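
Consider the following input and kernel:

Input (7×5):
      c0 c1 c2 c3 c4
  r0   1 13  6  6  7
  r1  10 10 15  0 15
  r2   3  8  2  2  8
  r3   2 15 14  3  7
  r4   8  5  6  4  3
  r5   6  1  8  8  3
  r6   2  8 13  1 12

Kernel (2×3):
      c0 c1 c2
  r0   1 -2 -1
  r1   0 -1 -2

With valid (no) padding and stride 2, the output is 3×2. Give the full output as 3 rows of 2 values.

Output[0,0]: The receptive field on the input at this output position is [1 13 6 / 10 10 15]. Elementwise product with the kernel and sum: 1·1 + 13·-2 + 6·-1 + 10·-1 + 15·-2.

-71 -43
-58 -27
-25 -19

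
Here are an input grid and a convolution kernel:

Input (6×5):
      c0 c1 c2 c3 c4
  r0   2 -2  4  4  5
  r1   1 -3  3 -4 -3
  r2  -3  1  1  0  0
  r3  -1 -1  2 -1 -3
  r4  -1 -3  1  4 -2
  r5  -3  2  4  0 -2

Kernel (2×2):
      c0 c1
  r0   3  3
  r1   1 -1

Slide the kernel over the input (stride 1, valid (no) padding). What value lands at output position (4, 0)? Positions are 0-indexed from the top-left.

The receptive field on the input at this output position is [-1 -3 / -3 2]. Elementwise product with the kernel and sum: -1·3 + -3·3 + -3·1 + 2·-1.

-17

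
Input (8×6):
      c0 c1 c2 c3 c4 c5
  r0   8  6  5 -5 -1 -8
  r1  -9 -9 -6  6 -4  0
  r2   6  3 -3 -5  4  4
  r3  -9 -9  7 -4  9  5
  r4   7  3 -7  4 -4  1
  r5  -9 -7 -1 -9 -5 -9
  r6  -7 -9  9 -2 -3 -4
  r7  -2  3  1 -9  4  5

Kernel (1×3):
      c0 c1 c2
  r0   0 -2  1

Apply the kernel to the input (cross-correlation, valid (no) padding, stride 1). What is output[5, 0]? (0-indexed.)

13

The receptive field on the input at this output position is [-9 -7 -1]. Elementwise product with the kernel and sum: -7·-2 + -1·1.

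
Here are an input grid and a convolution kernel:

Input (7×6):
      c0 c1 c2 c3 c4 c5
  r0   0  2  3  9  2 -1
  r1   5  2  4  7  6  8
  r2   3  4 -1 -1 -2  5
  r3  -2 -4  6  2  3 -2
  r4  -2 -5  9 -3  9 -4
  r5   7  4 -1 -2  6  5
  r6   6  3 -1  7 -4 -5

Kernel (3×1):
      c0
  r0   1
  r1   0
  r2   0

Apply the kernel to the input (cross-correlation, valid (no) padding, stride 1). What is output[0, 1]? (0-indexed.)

2

The receptive field on the input at this output position is [2 / 2 / 4]. Elementwise product with the kernel and sum: 2·1.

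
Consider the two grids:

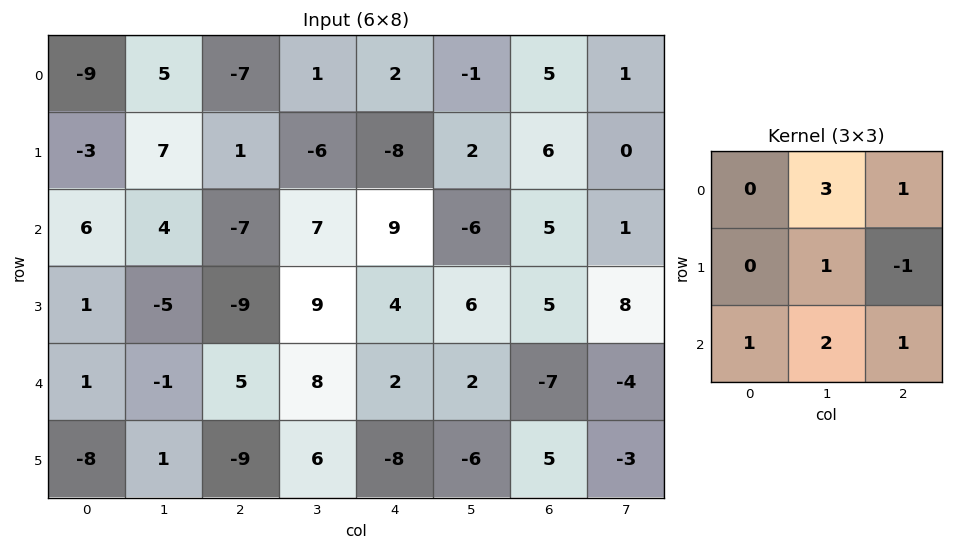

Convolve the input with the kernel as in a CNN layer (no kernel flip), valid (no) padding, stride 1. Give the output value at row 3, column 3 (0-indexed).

2

The receptive field on the input at this output position is [9 4 6 / 8 2 2 / 6 -8 -6]. Elementwise product with the kernel and sum: 4·3 + 6·1 + 2·1 + 2·-1 + 6·1 + -8·2 + -6·1.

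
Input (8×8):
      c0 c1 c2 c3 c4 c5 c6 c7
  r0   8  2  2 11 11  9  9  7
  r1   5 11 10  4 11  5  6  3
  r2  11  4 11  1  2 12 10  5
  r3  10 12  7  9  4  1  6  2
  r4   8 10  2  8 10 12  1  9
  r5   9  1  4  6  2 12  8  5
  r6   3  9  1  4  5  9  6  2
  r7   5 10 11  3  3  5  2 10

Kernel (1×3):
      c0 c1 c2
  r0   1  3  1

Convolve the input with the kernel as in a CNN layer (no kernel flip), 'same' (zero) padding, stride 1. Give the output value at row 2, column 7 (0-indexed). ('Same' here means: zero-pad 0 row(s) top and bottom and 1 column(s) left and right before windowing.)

The receptive field on the zero-padded input at this output position is [10 5 0]. Elementwise product with the kernel and sum: 10·1 + 5·3 + 0·1.

25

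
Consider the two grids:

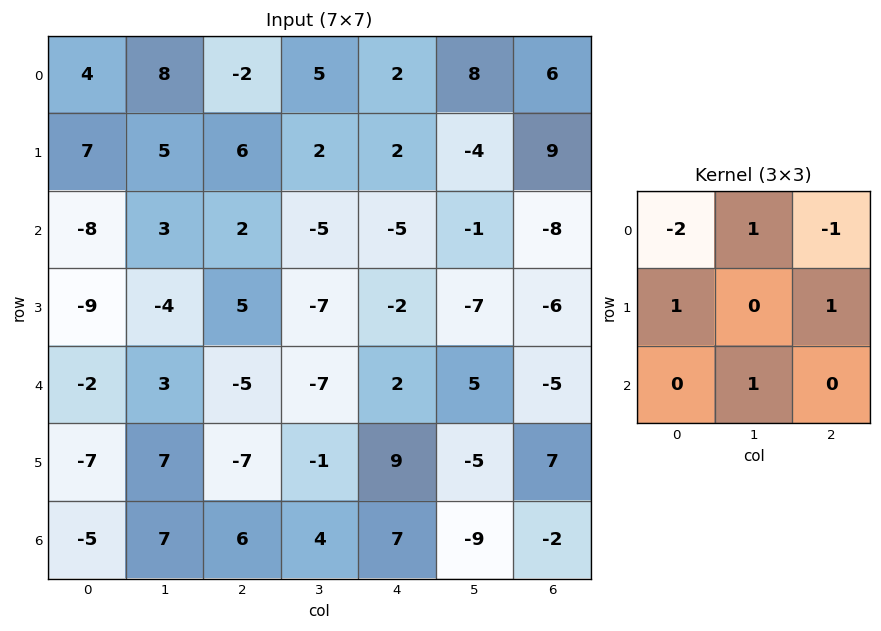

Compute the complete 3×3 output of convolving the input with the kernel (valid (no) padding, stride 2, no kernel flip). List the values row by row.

Output[0,0]: The receptive field on the input at this output position is [4 8 -2 / 7 5 6 / -8 3 2]. Elementwise product with the kernel and sum: 4·-2 + 8·1 + -2·-1 + 7·1 + 6·1 + 3·1.
Output[0,1]: The receptive field on the input at this output position is [-2 5 2 / 6 2 2 / 2 -5 -5]. Elementwise product with the kernel and sum: -2·-2 + 5·1 + 2·-1 + 6·1 + 2·1 + -5·1.

18 10 8
16 -8 14
5 7 13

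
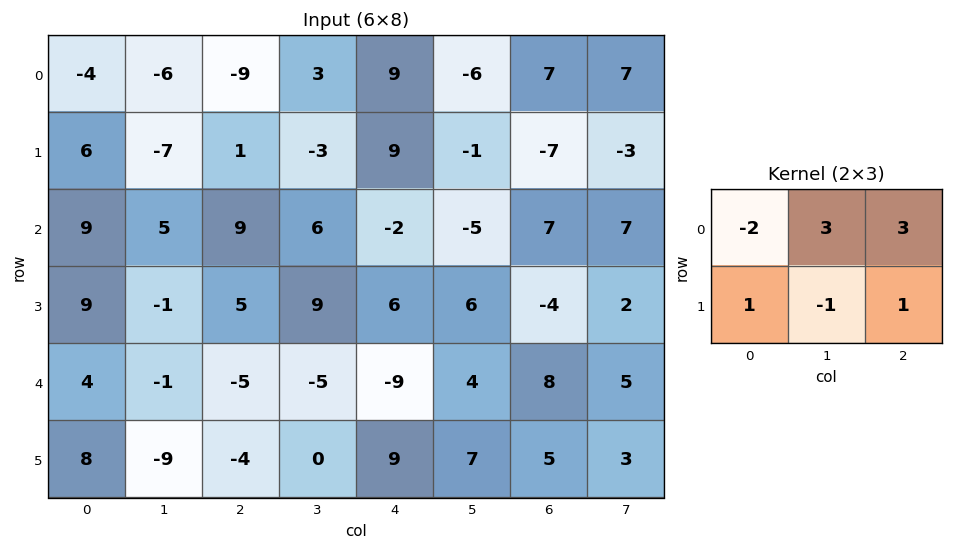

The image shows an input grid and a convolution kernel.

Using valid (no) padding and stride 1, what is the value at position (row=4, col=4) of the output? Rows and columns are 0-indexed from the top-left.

The receptive field on the input at this output position is [-9 4 8 / 9 7 5]. Elementwise product with the kernel and sum: -9·-2 + 4·3 + 8·3 + 9·1 + 7·-1 + 5·1.

61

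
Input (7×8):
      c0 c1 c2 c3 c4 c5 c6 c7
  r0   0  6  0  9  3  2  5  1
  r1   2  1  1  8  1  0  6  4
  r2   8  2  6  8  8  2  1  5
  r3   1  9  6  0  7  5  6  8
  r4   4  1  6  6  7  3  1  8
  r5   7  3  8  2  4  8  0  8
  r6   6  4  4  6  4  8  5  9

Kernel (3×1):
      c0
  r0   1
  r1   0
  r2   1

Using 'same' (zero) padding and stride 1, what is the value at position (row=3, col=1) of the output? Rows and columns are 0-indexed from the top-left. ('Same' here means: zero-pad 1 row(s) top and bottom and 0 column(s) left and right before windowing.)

The receptive field on the zero-padded input at this output position is [2 / 9 / 1]. Elementwise product with the kernel and sum: 2·1 + 1·1.

3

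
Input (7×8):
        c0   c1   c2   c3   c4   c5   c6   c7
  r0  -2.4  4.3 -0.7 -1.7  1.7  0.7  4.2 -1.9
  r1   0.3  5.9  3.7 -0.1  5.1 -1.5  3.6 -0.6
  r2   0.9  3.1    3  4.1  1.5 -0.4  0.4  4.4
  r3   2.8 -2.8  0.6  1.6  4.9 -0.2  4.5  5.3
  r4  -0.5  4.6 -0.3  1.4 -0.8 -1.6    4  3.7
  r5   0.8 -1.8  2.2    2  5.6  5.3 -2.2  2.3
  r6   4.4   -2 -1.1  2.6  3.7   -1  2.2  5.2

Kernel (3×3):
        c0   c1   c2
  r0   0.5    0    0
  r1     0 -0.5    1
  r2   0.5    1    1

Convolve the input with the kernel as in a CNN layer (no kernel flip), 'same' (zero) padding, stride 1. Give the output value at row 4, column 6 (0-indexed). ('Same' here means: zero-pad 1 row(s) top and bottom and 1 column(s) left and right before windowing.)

The receptive field on the zero-padded input at this output position is [-0.2 4.5 5.3 / -1.6 4 3.7 / 5.3 -2.2 2.3]. Elementwise product with the kernel and sum: -0.2·0.5 + 4·-0.5 + 3.7·1 + 5.3·0.5 + -2.2·1 + 2.3·1.

4.35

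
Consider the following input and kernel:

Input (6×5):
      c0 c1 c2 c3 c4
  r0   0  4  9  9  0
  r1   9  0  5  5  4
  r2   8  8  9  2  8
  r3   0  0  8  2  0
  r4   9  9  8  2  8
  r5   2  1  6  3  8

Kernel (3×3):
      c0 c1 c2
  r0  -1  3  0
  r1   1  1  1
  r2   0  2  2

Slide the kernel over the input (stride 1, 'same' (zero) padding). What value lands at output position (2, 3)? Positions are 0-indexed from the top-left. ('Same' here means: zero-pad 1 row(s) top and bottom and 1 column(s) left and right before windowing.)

The receptive field on the zero-padded input at this output position is [5 5 4 / 9 2 8 / 8 2 0]. Elementwise product with the kernel and sum: 5·-1 + 5·3 + 9·1 + 2·1 + 8·1 + 2·2 + 0·2.

33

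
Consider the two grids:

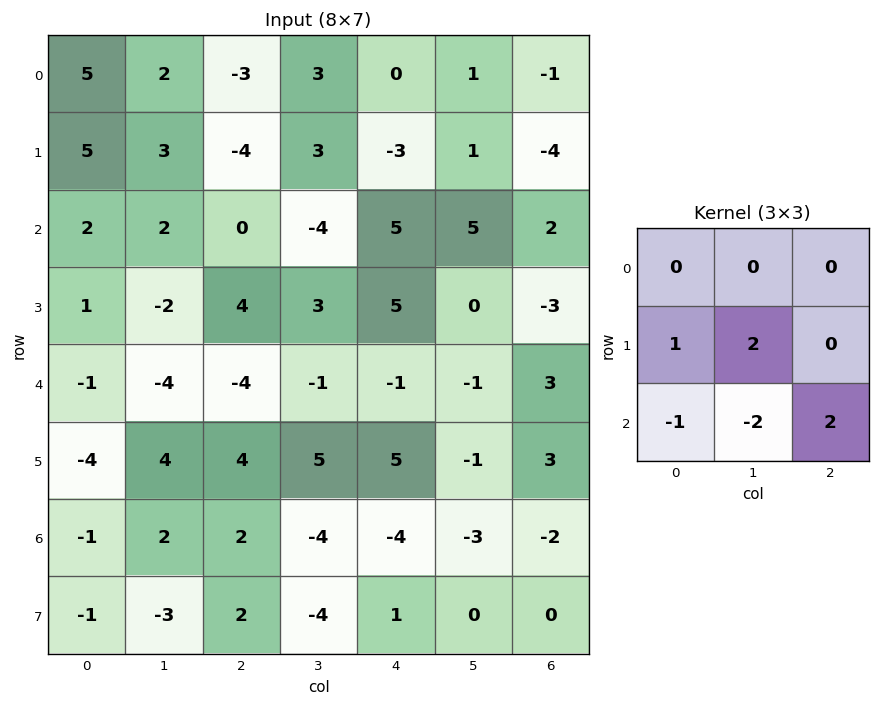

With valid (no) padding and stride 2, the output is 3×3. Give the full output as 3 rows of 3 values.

Output[0,0]: The receptive field on the input at this output position is [5 2 -3 / 5 3 -4 / 2 2 0]. Elementwise product with the kernel and sum: 5·1 + 3·2 + 2·-1 + 2·-2 + 0·2.

5 20 -12
-2 14 14
5 12 9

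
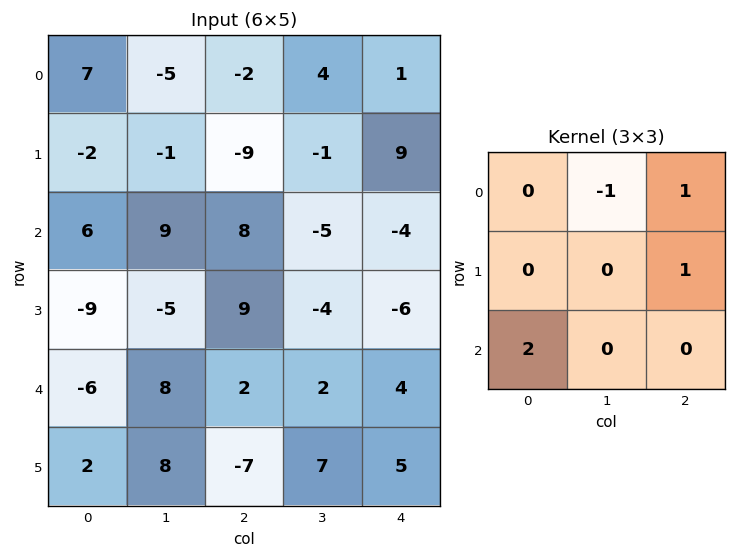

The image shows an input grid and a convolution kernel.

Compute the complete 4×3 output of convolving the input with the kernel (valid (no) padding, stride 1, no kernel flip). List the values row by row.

6 23 22
-18 -7 24
-4 -1 -1
20 5 -12

Output[0,0]: The receptive field on the input at this output position is [7 -5 -2 / -2 -1 -9 / 6 9 8]. Elementwise product with the kernel and sum: -5·-1 + -2·1 + -9·1 + 6·2.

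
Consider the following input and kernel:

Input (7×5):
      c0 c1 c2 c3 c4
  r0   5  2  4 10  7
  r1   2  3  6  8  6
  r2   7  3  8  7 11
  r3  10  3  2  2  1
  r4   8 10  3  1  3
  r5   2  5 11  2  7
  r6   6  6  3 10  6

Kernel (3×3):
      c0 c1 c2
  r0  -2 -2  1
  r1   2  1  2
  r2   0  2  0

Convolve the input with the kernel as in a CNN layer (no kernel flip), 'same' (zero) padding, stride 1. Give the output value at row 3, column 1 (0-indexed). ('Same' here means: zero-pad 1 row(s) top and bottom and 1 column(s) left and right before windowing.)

35

The receptive field on the zero-padded input at this output position is [7 3 8 / 10 3 2 / 8 10 3]. Elementwise product with the kernel and sum: 7·-2 + 3·-2 + 8·1 + 10·2 + 3·1 + 2·2 + 10·2.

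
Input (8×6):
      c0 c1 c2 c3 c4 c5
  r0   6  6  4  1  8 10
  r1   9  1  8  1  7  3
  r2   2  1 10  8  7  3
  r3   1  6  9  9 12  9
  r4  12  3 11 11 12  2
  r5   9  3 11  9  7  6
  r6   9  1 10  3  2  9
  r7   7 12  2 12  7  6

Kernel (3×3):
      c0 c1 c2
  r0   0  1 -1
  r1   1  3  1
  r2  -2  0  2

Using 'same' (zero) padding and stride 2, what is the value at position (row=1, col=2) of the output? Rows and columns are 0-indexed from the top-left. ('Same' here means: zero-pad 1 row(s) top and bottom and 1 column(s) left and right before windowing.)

The receptive field on the zero-padded input at this output position is [1 7 3 / 8 7 3 / 9 12 9]. Elementwise product with the kernel and sum: 7·1 + 3·-1 + 8·1 + 7·3 + 3·1 + 9·-2 + 9·2.

36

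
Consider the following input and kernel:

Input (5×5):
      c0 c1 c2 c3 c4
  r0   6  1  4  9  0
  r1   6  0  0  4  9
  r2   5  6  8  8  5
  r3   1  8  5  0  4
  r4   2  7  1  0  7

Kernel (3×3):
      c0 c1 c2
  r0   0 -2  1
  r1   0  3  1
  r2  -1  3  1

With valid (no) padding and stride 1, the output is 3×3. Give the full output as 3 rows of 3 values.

Output[0,0]: The receptive field on the input at this output position is [6 1 4 / 6 0 0 / 5 6 8]. Elementwise product with the kernel and sum: 1·-2 + 4·1 + 0·3 + 0·1 + 5·-1 + 6·3 + 8·1.

23 31 24
54 43 29
45 3 -1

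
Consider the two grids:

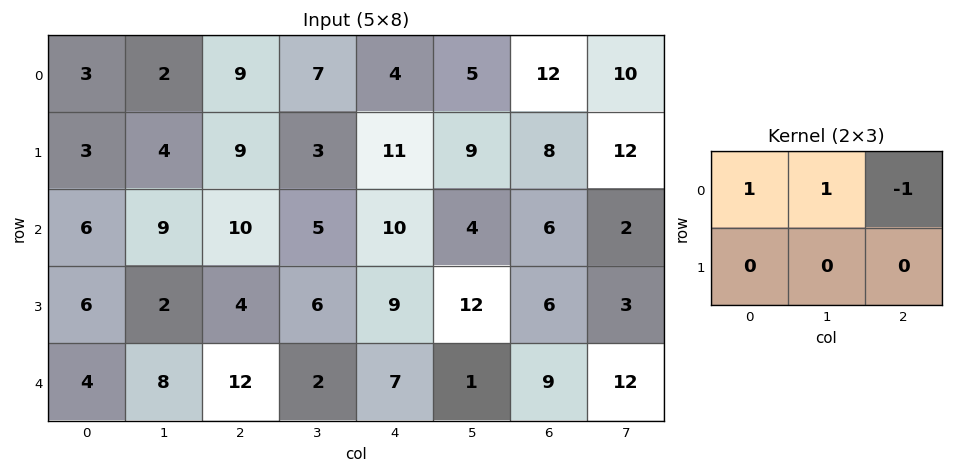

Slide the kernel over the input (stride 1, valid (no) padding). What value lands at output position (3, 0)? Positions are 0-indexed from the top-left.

The receptive field on the input at this output position is [6 2 4 / 4 8 12]. Elementwise product with the kernel and sum: 6·1 + 2·1 + 4·-1.

4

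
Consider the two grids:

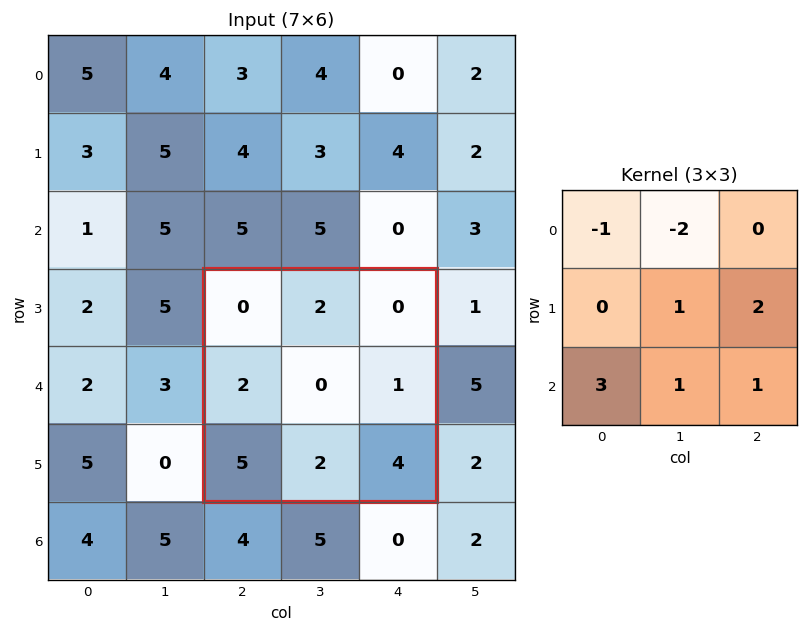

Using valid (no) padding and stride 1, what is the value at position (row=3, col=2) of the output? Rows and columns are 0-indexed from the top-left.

19

The receptive field on the input at this output position is [0 2 0 / 2 0 1 / 5 2 4]. Elementwise product with the kernel and sum: 0·-1 + 2·-2 + 0·1 + 1·2 + 5·3 + 2·1 + 4·1.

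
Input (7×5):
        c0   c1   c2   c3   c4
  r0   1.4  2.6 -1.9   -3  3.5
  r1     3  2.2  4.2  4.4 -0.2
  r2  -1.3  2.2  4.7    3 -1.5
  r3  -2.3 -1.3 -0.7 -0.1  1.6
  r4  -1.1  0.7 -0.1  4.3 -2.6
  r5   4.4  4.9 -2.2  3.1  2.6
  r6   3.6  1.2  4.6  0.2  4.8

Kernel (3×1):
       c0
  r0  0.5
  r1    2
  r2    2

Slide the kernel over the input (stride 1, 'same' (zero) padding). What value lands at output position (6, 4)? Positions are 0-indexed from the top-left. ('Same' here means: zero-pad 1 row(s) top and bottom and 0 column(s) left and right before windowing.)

10.9

The receptive field on the zero-padded input at this output position is [2.6 / 4.8 / 0]. Elementwise product with the kernel and sum: 2.6·0.5 + 4.8·2 + 0·2.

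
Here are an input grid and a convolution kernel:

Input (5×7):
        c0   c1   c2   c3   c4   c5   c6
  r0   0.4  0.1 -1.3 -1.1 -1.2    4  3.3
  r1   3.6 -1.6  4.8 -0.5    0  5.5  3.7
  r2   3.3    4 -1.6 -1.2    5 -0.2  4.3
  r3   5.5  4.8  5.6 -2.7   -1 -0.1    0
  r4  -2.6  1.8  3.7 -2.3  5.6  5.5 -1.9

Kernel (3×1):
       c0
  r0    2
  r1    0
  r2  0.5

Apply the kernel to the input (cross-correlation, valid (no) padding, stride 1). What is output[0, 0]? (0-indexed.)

2.45

The receptive field on the input at this output position is [0.4 / 3.6 / 3.3]. Elementwise product with the kernel and sum: 0.4·2 + 3.3·0.5.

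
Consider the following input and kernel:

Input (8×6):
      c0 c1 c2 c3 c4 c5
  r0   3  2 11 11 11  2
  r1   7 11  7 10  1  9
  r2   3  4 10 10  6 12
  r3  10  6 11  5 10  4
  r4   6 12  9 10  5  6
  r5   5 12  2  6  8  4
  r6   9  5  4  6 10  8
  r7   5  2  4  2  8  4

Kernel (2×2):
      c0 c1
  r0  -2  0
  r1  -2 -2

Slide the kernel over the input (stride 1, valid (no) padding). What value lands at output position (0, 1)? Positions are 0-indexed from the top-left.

The receptive field on the input at this output position is [2 11 / 11 7]. Elementwise product with the kernel and sum: 2·-2 + 11·-2 + 7·-2.

-40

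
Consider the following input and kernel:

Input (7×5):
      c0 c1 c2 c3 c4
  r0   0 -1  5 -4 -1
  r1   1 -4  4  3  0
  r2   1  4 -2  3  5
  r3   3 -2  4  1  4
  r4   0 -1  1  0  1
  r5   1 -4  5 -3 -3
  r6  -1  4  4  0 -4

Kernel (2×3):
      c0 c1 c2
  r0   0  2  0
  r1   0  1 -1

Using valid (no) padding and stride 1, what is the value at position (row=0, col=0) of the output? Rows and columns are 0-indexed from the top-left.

The receptive field on the input at this output position is [0 -1 5 / 1 -4 4]. Elementwise product with the kernel and sum: -1·2 + -4·1 + 4·-1.

-10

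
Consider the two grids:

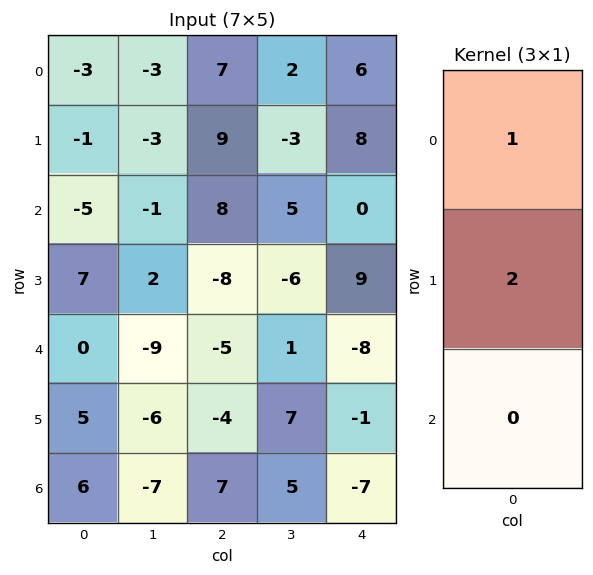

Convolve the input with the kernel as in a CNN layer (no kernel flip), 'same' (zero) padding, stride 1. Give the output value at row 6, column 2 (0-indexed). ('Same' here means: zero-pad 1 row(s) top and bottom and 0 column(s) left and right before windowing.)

10

The receptive field on the zero-padded input at this output position is [-4 / 7 / 0]. Elementwise product with the kernel and sum: -4·1 + 7·2.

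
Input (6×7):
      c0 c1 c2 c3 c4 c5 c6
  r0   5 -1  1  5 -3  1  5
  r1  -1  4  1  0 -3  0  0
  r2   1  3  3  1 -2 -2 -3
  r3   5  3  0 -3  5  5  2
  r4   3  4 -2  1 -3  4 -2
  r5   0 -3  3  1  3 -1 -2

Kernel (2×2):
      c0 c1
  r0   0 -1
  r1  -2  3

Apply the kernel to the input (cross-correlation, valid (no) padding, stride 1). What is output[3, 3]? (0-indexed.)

The receptive field on the input at this output position is [-3 5 / 1 -3]. Elementwise product with the kernel and sum: 5·-1 + 1·-2 + -3·3.

-16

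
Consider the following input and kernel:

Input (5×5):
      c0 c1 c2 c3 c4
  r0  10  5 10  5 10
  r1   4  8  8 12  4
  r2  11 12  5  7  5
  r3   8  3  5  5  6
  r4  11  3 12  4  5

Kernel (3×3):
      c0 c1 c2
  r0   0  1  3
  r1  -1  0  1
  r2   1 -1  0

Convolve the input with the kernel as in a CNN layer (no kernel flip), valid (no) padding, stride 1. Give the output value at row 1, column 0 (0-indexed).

The receptive field on the input at this output position is [4 8 8 / 11 12 5 / 8 3 5]. Elementwise product with the kernel and sum: 8·1 + 8·3 + 11·-1 + 5·1 + 8·1 + 3·-1.

31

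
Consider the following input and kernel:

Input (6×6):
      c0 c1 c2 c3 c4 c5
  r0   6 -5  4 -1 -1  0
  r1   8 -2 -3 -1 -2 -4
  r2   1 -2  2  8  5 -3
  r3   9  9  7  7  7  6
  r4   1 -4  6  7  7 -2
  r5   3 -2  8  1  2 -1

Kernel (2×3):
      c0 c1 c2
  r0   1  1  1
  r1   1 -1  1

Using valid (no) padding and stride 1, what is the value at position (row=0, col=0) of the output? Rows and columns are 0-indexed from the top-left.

The receptive field on the input at this output position is [6 -5 4 / 8 -2 -3]. Elementwise product with the kernel and sum: 6·1 + -5·1 + 4·1 + 8·1 + -2·-1 + -3·1.

12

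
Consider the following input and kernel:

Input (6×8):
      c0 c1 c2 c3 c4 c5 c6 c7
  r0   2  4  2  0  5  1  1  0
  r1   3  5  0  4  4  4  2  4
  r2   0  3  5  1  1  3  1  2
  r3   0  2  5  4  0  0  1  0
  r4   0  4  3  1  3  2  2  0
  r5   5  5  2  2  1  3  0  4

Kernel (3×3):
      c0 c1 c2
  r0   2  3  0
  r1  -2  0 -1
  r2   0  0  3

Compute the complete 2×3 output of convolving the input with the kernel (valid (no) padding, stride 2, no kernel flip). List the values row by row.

25 3 6
13 12 16

Output[0,0]: The receptive field on the input at this output position is [2 4 2 / 3 5 0 / 0 3 5]. Elementwise product with the kernel and sum: 2·2 + 4·3 + 3·-2 + 0·-1 + 5·3.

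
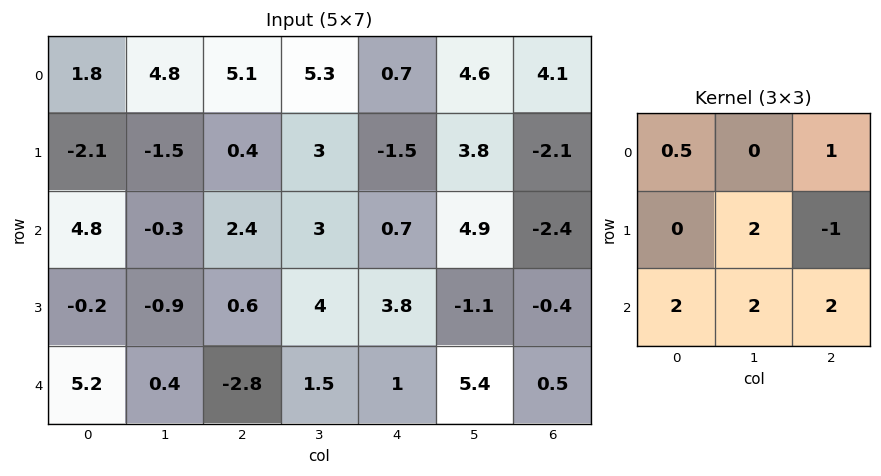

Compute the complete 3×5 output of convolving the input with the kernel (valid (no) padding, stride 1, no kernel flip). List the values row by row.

16.4 15.7 22.95 17.65 20.55
-4.65 11.45 20.8 15.2 13.95
8 -1.75 5.5 30.9 9.95

Output[0,0]: The receptive field on the input at this output position is [1.8 4.8 5.1 / -2.1 -1.5 0.4 / 4.8 -0.3 2.4]. Elementwise product with the kernel and sum: 1.8·0.5 + 5.1·1 + -1.5·2 + 0.4·-1 + 4.8·2 + -0.3·2 + 2.4·2.
Output[0,1]: The receptive field on the input at this output position is [4.8 5.1 5.3 / -1.5 0.4 3 / -0.3 2.4 3]. Elementwise product with the kernel and sum: 4.8·0.5 + 5.3·1 + 0.4·2 + 3·-1 + -0.3·2 + 2.4·2 + 3·2.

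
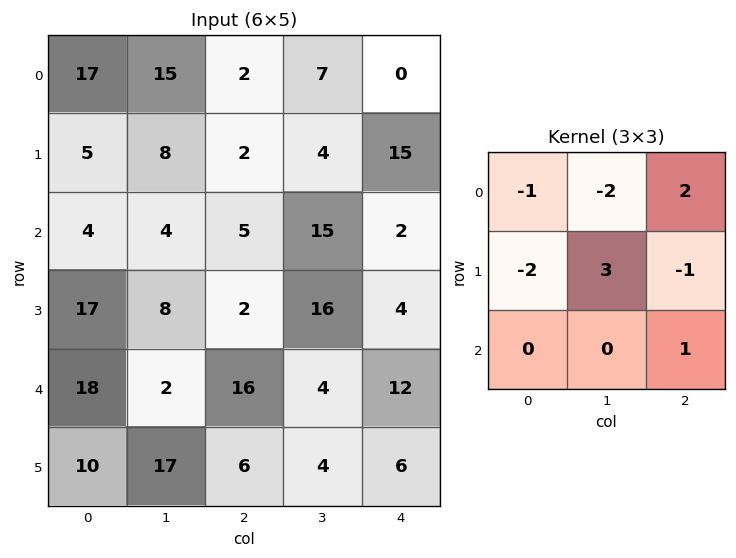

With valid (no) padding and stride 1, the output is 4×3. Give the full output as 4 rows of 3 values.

Output[0,0]: The receptive field on the input at this output position is [17 15 2 / 5 8 2 / 4 4 5]. Elementwise product with the kernel and sum: 17·-1 + 15·-2 + 2·2 + 5·-2 + 8·3 + 2·-1 + 5·1.

-26 -4 -21
-16 4 57
2 -6 21
-69 64 -52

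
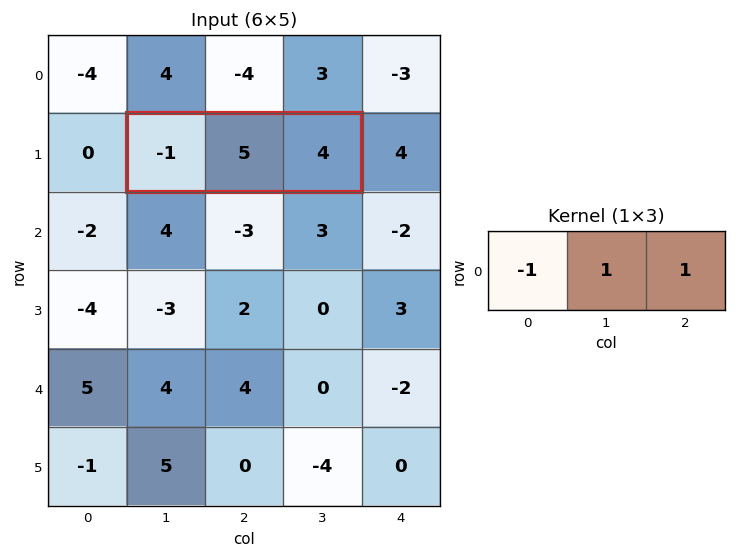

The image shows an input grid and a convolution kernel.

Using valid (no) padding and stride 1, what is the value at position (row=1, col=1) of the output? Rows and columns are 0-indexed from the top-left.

The receptive field on the input at this output position is [-1 5 4]. Elementwise product with the kernel and sum: -1·-1 + 5·1 + 4·1.

10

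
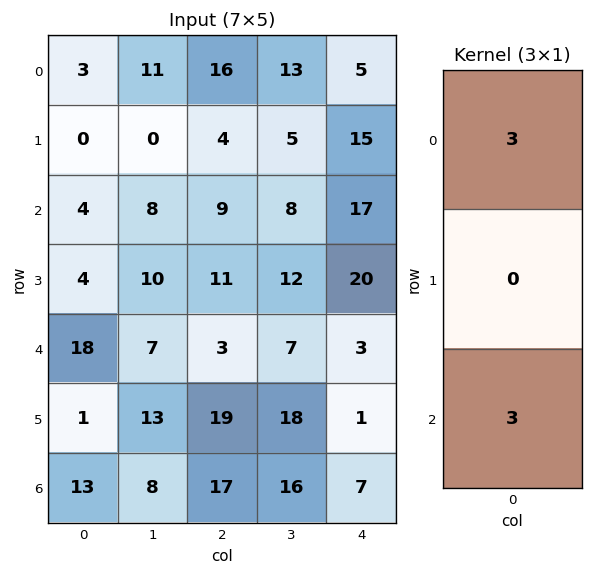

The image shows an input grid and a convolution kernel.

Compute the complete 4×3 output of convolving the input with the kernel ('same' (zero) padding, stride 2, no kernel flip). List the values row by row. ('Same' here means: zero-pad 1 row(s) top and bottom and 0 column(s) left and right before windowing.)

Output[0,0]: The receptive field on the zero-padded input at this output position is [0 / 3 / 0]. Elementwise product with the kernel and sum: 0·3 + 0·3.
Output[0,1]: The receptive field on the zero-padded input at this output position is [0 / 16 / 4]. Elementwise product with the kernel and sum: 0·3 + 4·3.

0 12 45
12 45 105
15 90 63
3 57 3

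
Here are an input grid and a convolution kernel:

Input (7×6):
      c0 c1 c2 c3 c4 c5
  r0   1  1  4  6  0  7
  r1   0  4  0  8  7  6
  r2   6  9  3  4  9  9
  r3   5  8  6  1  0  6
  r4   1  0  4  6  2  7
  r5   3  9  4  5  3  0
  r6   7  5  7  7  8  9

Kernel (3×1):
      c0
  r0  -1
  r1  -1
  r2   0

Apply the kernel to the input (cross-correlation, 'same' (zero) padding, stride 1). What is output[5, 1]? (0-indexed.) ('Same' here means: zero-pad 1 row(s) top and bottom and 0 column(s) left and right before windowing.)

The receptive field on the zero-padded input at this output position is [0 / 9 / 5]. Elementwise product with the kernel and sum: 0·-1 + 9·-1.

-9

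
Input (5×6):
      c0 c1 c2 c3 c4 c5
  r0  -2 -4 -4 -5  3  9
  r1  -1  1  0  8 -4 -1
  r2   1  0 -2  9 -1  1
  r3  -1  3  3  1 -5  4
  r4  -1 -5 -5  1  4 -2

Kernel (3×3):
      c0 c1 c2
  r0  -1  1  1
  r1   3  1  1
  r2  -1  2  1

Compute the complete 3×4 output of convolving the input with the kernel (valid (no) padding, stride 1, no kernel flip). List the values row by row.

Output[0,0]: The receptive field on the input at this output position is [-2 -4 -4 / -1 1 0 / 1 0 -2]. Elementwise product with the kernel and sum: -2·-1 + -4·1 + -4·1 + -1·3 + 1·1 + 0·1 + 1·-1 + 0·2 + -2·1.

-11 11 25 26
13 18 0 7
-14 16 26 -2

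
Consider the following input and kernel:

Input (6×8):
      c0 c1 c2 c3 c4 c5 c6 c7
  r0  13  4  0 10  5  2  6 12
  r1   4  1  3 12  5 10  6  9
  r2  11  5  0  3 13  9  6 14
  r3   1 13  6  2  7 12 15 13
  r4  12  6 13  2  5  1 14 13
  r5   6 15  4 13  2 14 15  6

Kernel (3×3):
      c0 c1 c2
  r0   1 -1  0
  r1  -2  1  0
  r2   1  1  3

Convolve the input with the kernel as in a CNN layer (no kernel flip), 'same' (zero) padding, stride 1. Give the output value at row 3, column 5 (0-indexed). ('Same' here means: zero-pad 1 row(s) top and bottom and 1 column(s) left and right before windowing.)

50

The receptive field on the zero-padded input at this output position is [13 9 6 / 7 12 15 / 5 1 14]. Elementwise product with the kernel and sum: 13·1 + 9·-1 + 7·-2 + 12·1 + 5·1 + 1·1 + 14·3.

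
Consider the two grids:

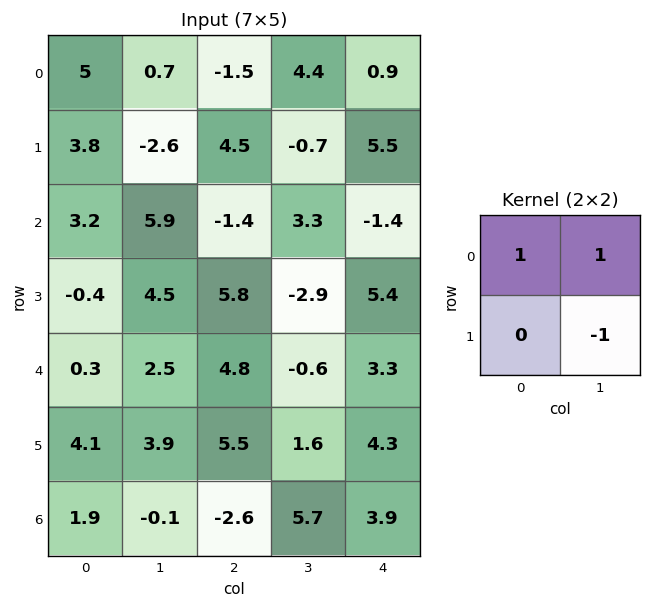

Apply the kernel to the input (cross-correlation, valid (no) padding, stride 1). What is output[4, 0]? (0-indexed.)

-1.1

The receptive field on the input at this output position is [0.3 2.5 / 4.1 3.9]. Elementwise product with the kernel and sum: 0.3·1 + 2.5·1 + 3.9·-1.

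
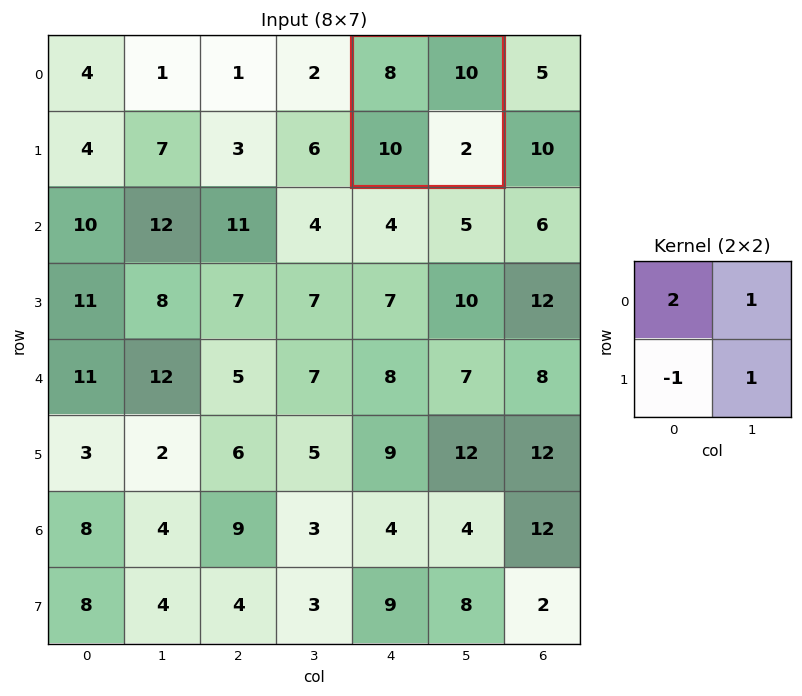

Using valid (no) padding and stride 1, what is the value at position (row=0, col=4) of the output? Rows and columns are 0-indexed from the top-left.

The receptive field on the input at this output position is [8 10 / 10 2]. Elementwise product with the kernel and sum: 8·2 + 10·1 + 10·-1 + 2·1.

18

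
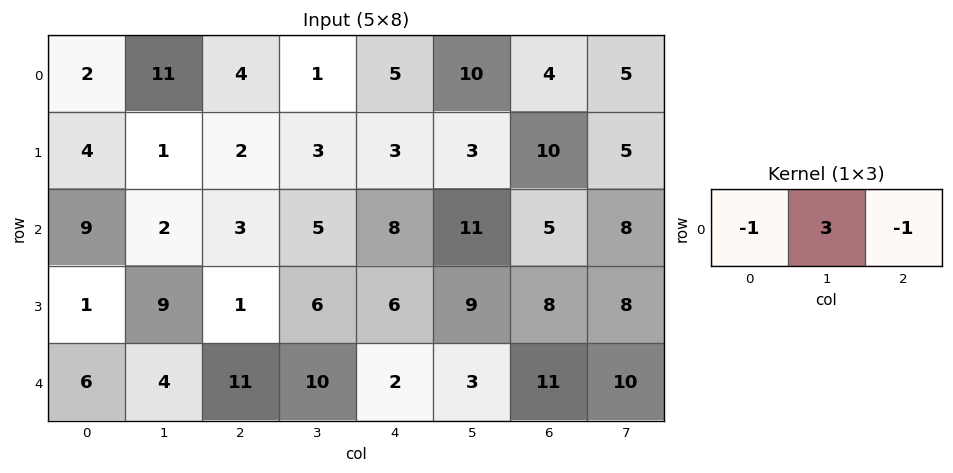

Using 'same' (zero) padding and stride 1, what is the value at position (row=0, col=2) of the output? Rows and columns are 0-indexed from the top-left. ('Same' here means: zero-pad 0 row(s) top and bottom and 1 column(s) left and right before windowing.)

The receptive field on the zero-padded input at this output position is [11 4 1]. Elementwise product with the kernel and sum: 11·-1 + 4·3 + 1·-1.

0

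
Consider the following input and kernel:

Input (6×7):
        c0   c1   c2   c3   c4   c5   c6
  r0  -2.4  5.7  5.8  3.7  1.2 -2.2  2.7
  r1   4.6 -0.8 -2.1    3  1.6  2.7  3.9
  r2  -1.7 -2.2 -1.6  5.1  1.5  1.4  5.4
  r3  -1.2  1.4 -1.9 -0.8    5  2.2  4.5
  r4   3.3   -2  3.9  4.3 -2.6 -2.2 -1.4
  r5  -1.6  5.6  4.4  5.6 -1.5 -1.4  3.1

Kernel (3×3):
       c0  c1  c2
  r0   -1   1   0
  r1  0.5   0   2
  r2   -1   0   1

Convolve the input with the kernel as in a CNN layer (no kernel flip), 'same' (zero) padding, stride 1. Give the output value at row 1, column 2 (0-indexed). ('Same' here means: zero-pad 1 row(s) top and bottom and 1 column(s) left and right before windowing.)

The receptive field on the zero-padded input at this output position is [5.7 5.8 3.7 / -0.8 -2.1 3 / -2.2 -1.6 5.1]. Elementwise product with the kernel and sum: 5.7·-1 + 5.8·1 + -0.8·0.5 + 3·2 + -2.2·-1 + 5.1·1.

13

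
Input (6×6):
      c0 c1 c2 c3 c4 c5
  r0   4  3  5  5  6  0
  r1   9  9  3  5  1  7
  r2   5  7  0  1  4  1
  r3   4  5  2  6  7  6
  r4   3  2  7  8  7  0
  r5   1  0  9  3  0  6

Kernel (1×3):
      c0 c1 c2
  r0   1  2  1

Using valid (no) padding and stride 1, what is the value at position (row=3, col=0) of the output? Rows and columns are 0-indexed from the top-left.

16

The receptive field on the input at this output position is [4 5 2]. Elementwise product with the kernel and sum: 4·1 + 5·2 + 2·1.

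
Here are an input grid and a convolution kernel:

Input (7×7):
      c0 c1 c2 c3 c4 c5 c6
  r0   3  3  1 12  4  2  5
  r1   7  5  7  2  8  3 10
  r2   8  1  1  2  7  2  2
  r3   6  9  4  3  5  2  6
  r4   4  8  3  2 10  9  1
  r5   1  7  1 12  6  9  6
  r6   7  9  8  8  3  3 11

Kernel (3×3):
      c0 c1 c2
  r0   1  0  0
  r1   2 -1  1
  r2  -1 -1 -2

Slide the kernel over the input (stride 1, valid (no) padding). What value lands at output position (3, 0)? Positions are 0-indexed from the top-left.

The receptive field on the input at this output position is [6 9 4 / 4 8 3 / 1 7 1]. Elementwise product with the kernel and sum: 6·1 + 4·2 + 8·-1 + 3·1 + 1·-1 + 7·-1 + 1·-2.

-1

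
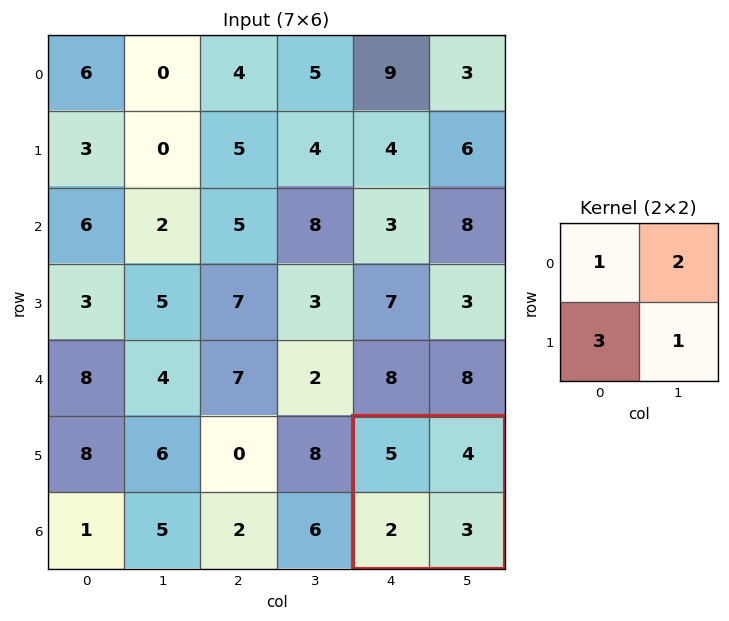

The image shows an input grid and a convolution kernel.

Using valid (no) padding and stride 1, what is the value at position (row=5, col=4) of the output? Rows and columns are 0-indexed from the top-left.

The receptive field on the input at this output position is [5 4 / 2 3]. Elementwise product with the kernel and sum: 5·1 + 4·2 + 2·3 + 3·1.

22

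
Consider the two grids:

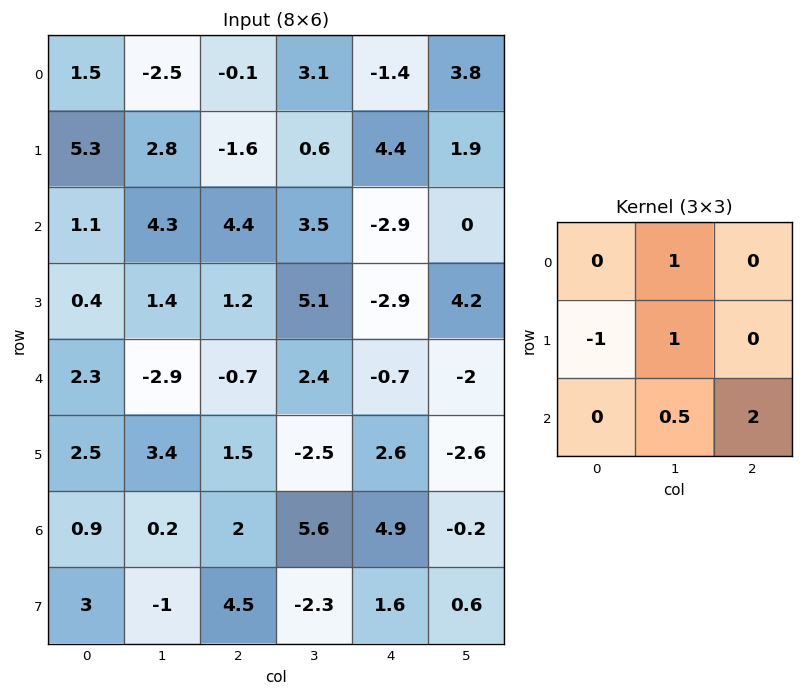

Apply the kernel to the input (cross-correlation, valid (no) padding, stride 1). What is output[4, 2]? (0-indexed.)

11

The receptive field on the input at this output position is [-0.7 2.4 -0.7 / 1.5 -2.5 2.6 / 2 5.6 4.9]. Elementwise product with the kernel and sum: 2.4·1 + 1.5·-1 + -2.5·1 + 5.6·0.5 + 4.9·2.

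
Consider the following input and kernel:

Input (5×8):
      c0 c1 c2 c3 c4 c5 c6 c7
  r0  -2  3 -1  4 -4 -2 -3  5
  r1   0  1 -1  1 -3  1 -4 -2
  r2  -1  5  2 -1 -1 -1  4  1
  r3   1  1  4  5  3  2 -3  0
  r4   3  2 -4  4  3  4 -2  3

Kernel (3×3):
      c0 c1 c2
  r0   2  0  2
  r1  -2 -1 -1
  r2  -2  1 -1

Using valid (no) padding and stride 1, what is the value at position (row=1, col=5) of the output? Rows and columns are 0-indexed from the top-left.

-12

The receptive field on the input at this output position is [1 -4 -2 / -1 4 1 / 2 -3 0]. Elementwise product with the kernel and sum: 1·2 + -2·2 + -1·-2 + 4·-1 + 1·-1 + 2·-2 + -3·1 + 0·-1.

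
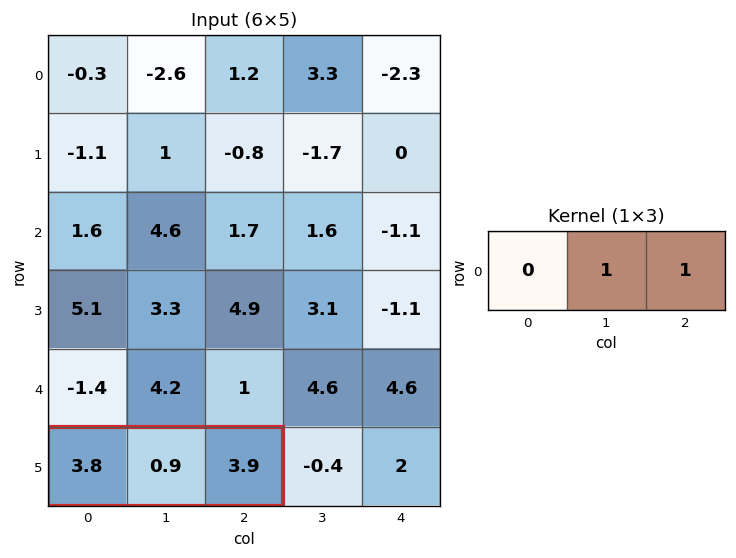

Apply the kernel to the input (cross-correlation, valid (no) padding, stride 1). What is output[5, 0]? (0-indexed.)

The receptive field on the input at this output position is [3.8 0.9 3.9]. Elementwise product with the kernel and sum: 0.9·1 + 3.9·1.

4.8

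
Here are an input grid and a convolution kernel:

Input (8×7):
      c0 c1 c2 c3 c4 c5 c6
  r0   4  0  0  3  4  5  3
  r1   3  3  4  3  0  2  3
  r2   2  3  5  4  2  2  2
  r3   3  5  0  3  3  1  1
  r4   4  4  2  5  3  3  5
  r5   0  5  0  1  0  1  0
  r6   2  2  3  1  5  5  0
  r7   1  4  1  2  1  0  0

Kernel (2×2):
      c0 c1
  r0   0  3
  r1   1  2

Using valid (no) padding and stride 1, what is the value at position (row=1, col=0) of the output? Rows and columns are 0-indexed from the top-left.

17

The receptive field on the input at this output position is [3 3 / 2 3]. Elementwise product with the kernel and sum: 3·3 + 2·1 + 3·2.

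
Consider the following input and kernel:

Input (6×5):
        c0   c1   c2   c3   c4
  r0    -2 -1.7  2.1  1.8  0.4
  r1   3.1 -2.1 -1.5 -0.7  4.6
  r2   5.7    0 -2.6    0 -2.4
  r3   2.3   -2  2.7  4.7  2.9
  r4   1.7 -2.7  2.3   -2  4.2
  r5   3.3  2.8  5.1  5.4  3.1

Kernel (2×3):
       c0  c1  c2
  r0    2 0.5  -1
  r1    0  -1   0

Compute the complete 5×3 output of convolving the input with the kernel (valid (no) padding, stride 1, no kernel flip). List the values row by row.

Output[0,0]: The receptive field on the input at this output position is [-2 -1.7 2.1 / 3.1 -2.1 -1.5]. Elementwise product with the kernel and sum: -2·2 + -1.7·0.5 + 2.1·-1 + -2.1·-1.

-4.85 -2.65 5.4
6.65 -1.65 -7.95
16 -4 -7.5
3.6 -9.65 6.85
-3.05 -7.35 -6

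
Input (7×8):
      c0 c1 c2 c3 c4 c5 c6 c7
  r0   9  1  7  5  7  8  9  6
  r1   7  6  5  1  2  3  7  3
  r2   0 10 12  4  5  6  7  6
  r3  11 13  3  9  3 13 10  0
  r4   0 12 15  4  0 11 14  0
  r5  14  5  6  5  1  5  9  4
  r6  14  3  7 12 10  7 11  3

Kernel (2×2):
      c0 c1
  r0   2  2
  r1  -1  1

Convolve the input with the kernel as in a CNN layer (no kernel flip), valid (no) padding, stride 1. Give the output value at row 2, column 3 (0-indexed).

The receptive field on the input at this output position is [4 5 / 9 3]. Elementwise product with the kernel and sum: 4·2 + 5·2 + 9·-1 + 3·1.

12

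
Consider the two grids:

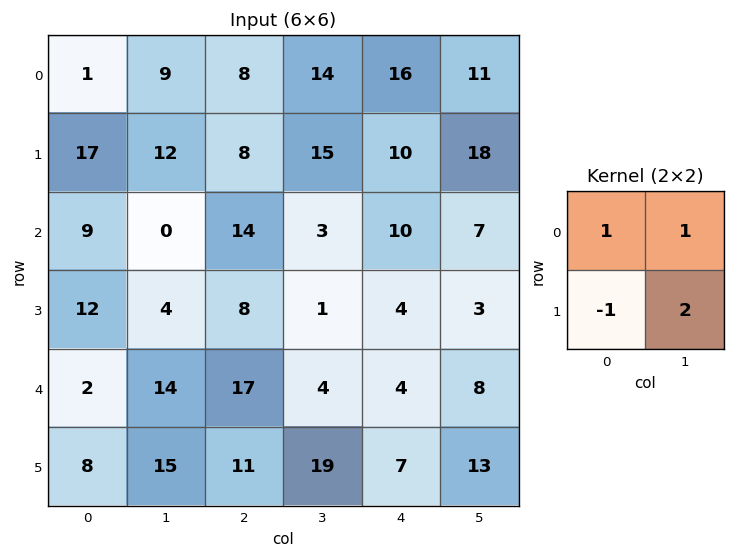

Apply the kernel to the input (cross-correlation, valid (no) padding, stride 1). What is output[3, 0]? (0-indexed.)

42

The receptive field on the input at this output position is [12 4 / 2 14]. Elementwise product with the kernel and sum: 12·1 + 4·1 + 2·-1 + 14·2.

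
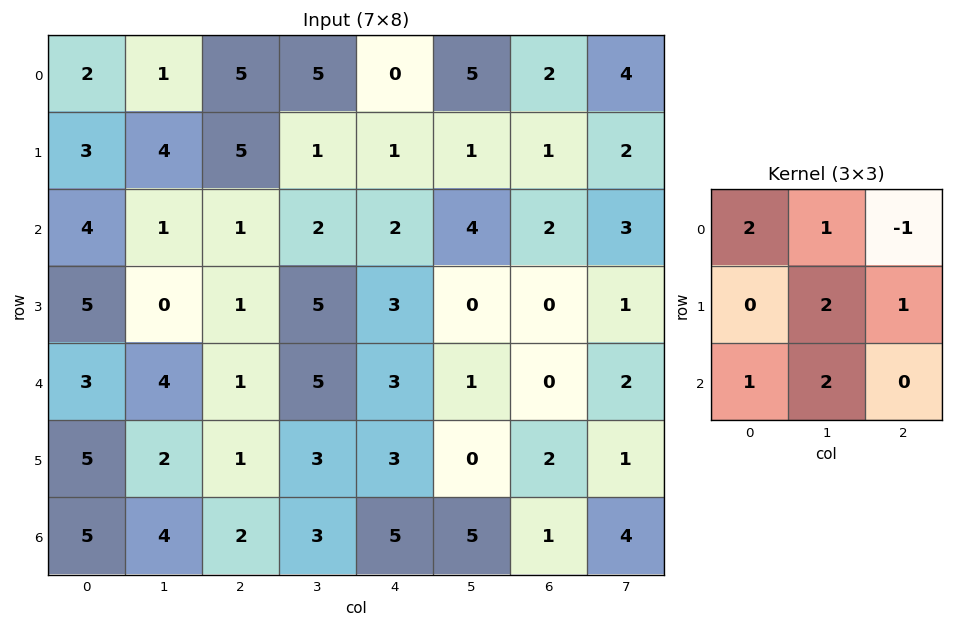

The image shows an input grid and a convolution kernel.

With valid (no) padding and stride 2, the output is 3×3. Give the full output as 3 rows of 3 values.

19 23 16
20 26 11
27 21 24

Output[0,0]: The receptive field on the input at this output position is [2 1 5 / 3 4 5 / 4 1 1]. Elementwise product with the kernel and sum: 2·2 + 1·1 + 5·-1 + 4·2 + 5·1 + 4·1 + 1·2.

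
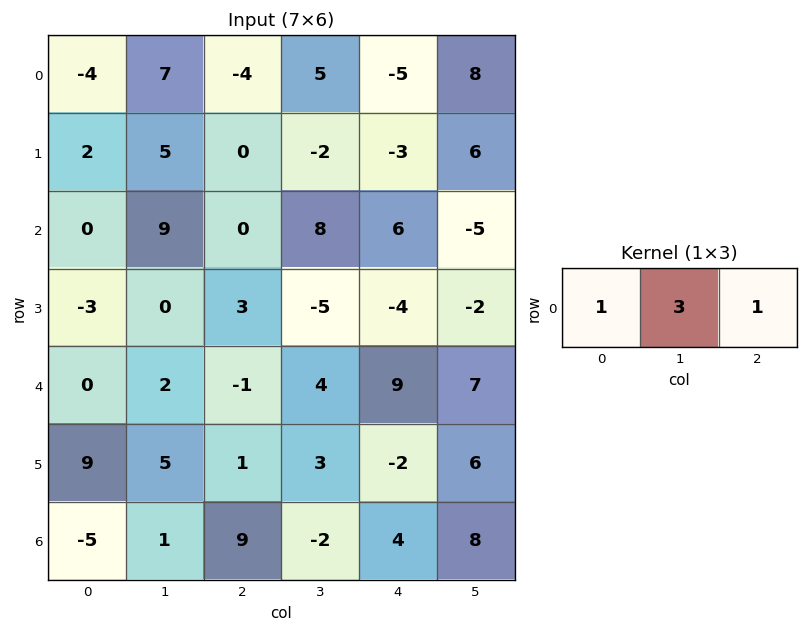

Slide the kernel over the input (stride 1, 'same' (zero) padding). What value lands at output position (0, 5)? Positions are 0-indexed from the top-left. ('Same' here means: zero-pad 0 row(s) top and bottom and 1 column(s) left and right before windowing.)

19

The receptive field on the zero-padded input at this output position is [-5 8 0]. Elementwise product with the kernel and sum: -5·1 + 8·3 + 0·1.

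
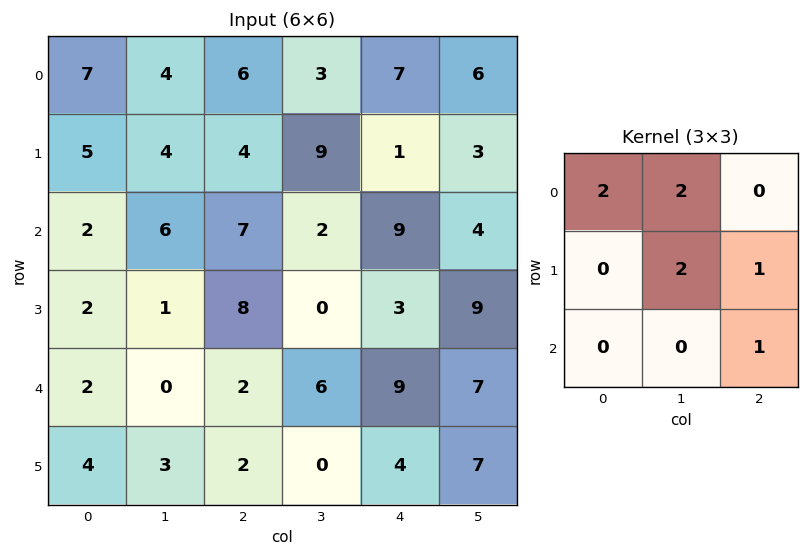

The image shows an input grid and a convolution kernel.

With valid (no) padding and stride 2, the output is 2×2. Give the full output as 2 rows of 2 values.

Output[0,0]: The receptive field on the input at this output position is [7 4 6 / 5 4 4 / 2 6 7]. Elementwise product with the kernel and sum: 7·2 + 4·2 + 4·2 + 4·1 + 7·1.
Output[0,1]: The receptive field on the input at this output position is [6 3 7 / 4 9 1 / 7 2 9]. Elementwise product with the kernel and sum: 6·2 + 3·2 + 9·2 + 1·1 + 9·1.

41 46
28 30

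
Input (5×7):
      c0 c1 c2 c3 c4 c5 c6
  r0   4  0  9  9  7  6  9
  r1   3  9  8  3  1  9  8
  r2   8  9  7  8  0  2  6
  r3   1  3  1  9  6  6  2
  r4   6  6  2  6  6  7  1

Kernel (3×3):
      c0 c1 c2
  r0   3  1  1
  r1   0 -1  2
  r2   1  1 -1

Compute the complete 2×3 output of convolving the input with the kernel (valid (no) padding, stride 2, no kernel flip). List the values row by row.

38 57 39
49 34 18

Output[0,0]: The receptive field on the input at this output position is [4 0 9 / 3 9 8 / 8 9 7]. Elementwise product with the kernel and sum: 4·3 + 0·1 + 9·1 + 9·-1 + 8·2 + 8·1 + 9·1 + 7·-1.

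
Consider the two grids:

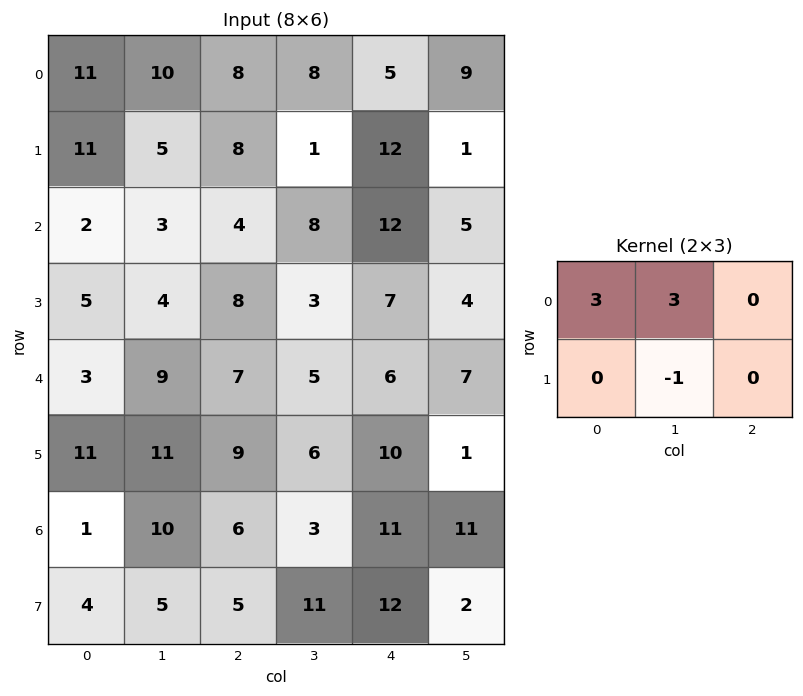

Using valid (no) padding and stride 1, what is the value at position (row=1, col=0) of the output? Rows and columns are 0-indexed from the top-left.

The receptive field on the input at this output position is [11 5 8 / 2 3 4]. Elementwise product with the kernel and sum: 11·3 + 5·3 + 3·-1.

45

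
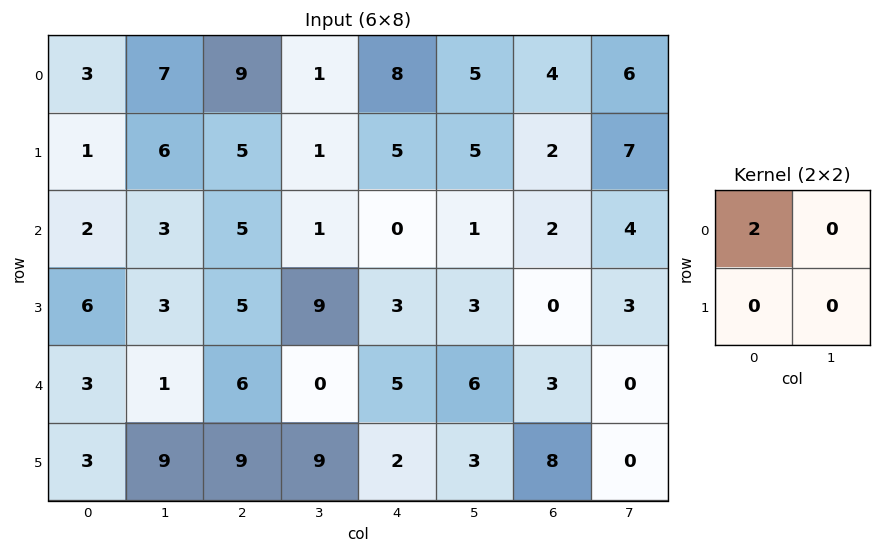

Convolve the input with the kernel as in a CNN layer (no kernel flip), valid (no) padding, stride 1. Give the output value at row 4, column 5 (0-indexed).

The receptive field on the input at this output position is [6 3 / 3 8]. Elementwise product with the kernel and sum: 6·2.

12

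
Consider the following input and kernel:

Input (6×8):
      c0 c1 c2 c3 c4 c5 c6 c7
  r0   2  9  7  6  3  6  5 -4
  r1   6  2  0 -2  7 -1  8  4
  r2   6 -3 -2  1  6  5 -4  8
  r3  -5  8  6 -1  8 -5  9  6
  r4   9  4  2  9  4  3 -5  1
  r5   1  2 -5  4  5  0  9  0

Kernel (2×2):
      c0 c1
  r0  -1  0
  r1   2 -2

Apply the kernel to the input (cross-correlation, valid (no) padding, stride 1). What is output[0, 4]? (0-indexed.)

The receptive field on the input at this output position is [3 6 / 7 -1]. Elementwise product with the kernel and sum: 3·-1 + 7·2 + -1·-2.

13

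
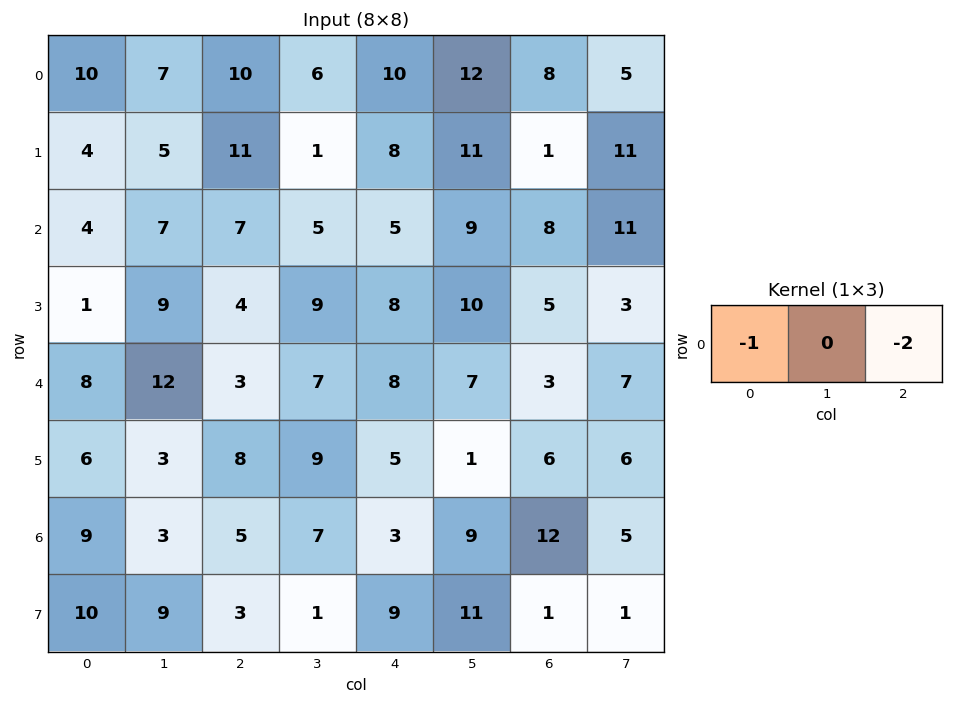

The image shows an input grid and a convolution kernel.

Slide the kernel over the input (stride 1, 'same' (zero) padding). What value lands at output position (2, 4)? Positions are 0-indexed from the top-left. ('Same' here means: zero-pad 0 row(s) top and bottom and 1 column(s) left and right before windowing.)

-23

The receptive field on the zero-padded input at this output position is [5 5 9]. Elementwise product with the kernel and sum: 5·-1 + 9·-2.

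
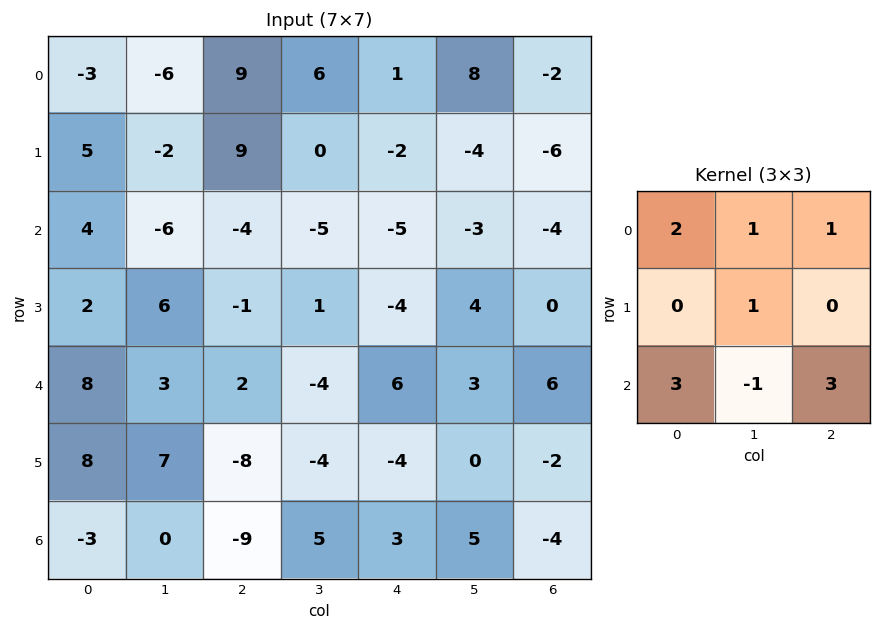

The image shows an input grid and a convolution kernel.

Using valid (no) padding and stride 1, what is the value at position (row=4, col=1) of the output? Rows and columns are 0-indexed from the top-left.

The receptive field on the input at this output position is [3 2 -4 / 7 -8 -4 / 0 -9 5]. Elementwise product with the kernel and sum: 3·2 + 2·1 + -4·1 + -8·1 + 0·3 + -9·-1 + 5·3.

20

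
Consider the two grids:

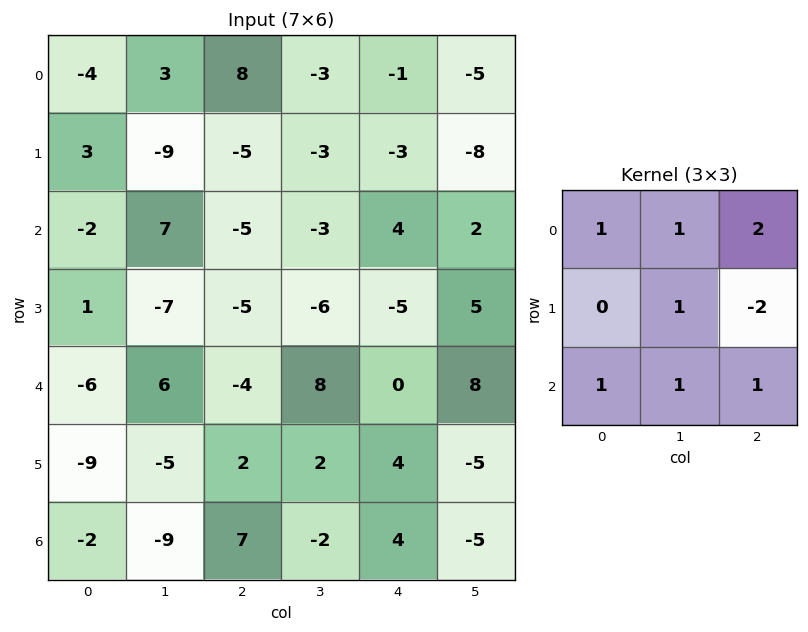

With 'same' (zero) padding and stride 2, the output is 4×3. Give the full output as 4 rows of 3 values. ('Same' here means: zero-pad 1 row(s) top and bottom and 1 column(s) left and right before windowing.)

-16 -3 -5
-37 -37 -28
-45 -45 -16
-3 12 10

Output[0,0]: The receptive field on the zero-padded input at this output position is [0 0 0 / 0 -4 3 / 0 3 -9]. Elementwise product with the kernel and sum: 0·1 + 0·1 + 0·2 + -4·1 + 3·-2 + 0·1 + 3·1 + -9·1.
Output[0,1]: The receptive field on the zero-padded input at this output position is [0 0 0 / 3 8 -3 / -9 -5 -3]. Elementwise product with the kernel and sum: 0·1 + 0·1 + 0·2 + 8·1 + -3·-2 + -9·1 + -5·1 + -3·1.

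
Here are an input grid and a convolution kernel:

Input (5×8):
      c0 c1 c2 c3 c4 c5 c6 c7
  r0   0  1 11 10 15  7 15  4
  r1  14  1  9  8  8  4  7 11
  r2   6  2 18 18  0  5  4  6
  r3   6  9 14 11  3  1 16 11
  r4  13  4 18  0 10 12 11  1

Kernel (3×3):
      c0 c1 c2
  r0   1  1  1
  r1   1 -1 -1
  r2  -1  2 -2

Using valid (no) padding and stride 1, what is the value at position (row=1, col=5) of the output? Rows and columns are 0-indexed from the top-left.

The receptive field on the input at this output position is [4 7 11 / 5 4 6 / 1 16 11]. Elementwise product with the kernel and sum: 4·1 + 7·1 + 11·1 + 5·1 + 4·-1 + 6·-1 + 1·-1 + 16·2 + 11·-2.

26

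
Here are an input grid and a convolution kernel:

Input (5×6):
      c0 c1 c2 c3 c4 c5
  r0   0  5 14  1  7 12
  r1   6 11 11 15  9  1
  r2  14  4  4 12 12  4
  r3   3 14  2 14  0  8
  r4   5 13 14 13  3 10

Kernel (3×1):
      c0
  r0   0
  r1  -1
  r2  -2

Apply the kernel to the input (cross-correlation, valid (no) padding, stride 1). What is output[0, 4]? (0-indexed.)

The receptive field on the input at this output position is [7 / 9 / 12]. Elementwise product with the kernel and sum: 9·-1 + 12·-2.

-33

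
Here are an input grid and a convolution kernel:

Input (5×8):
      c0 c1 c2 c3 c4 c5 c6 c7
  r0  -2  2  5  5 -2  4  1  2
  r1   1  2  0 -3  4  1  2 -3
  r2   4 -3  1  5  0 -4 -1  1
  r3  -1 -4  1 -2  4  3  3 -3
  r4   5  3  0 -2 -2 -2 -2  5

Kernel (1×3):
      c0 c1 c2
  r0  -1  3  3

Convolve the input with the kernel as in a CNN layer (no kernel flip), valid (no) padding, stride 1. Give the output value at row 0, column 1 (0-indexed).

The receptive field on the input at this output position is [2 5 5]. Elementwise product with the kernel and sum: 2·-1 + 5·3 + 5·3.

28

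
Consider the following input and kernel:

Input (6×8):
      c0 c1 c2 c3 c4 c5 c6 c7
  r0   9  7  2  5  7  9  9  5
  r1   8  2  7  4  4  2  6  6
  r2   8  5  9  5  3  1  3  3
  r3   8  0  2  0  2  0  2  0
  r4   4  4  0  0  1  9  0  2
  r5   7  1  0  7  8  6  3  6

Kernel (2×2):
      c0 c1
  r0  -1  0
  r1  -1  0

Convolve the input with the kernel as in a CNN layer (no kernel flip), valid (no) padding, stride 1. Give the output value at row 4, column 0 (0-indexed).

The receptive field on the input at this output position is [4 4 / 7 1]. Elementwise product with the kernel and sum: 4·-1 + 7·-1.

-11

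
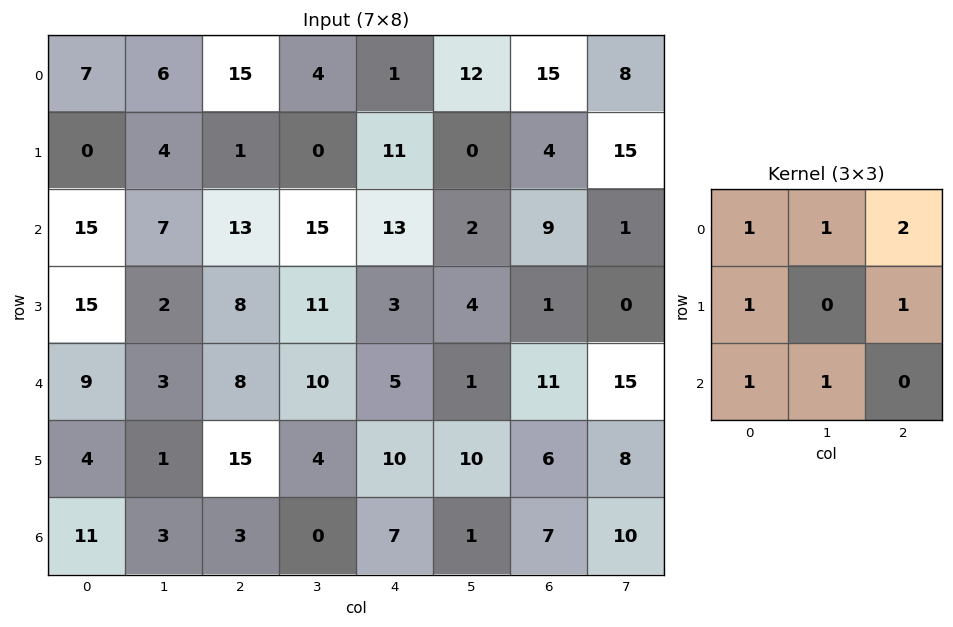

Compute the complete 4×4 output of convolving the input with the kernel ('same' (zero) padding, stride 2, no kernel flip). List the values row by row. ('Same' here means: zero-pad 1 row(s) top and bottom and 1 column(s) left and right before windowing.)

Output[0,0]: The receptive field on the zero-padded input at this output position is [0 0 0 / 0 7 6 / 0 0 4]. Elementwise product with the kernel and sum: 0·1 + 0·1 + 0·2 + 0·1 + 6·1 + 0·1 + 0·1.

6 15 27 24
30 37 42 42
26 61 47 37
9 27 35 43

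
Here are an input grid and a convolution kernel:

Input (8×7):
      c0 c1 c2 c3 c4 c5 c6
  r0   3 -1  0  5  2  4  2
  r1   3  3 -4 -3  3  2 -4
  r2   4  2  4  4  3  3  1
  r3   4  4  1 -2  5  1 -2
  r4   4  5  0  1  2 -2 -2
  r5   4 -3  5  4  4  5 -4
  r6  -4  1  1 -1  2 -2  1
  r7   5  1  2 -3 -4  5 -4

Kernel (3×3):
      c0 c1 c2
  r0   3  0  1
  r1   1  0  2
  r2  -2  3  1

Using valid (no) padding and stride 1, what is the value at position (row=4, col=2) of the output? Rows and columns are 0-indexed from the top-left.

The receptive field on the input at this output position is [0 1 2 / 5 4 4 / 1 -1 2]. Elementwise product with the kernel and sum: 0·3 + 2·1 + 5·1 + 4·2 + 1·-2 + -1·3 + 2·1.

12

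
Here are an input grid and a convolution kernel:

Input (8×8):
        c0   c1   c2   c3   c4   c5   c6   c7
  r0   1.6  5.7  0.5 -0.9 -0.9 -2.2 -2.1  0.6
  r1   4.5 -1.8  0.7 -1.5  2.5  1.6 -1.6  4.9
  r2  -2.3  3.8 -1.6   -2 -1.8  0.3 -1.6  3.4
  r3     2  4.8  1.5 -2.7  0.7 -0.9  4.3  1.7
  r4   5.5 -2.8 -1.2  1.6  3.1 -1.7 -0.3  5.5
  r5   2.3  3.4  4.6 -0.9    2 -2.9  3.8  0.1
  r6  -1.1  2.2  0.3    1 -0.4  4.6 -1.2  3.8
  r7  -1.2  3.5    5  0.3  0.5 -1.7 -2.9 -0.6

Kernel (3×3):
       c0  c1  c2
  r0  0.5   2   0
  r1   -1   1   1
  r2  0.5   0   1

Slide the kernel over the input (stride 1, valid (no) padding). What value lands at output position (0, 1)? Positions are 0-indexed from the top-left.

4.75

The receptive field on the input at this output position is [5.7 0.5 -0.9 / -1.8 0.7 -1.5 / 3.8 -1.6 -2]. Elementwise product with the kernel and sum: 5.7·0.5 + 0.5·2 + -1.8·-1 + 0.7·1 + -1.5·1 + 3.8·0.5 + -2·1.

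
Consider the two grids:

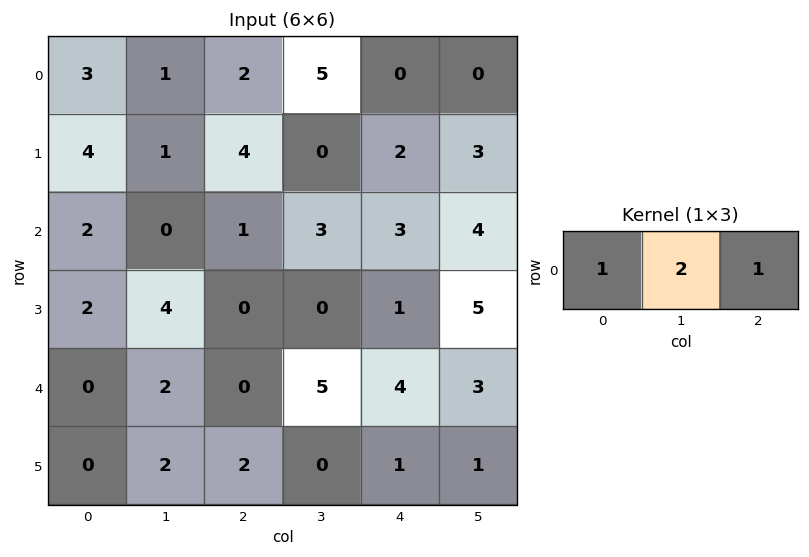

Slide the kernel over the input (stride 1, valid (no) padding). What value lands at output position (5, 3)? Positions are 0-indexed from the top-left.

3

The receptive field on the input at this output position is [0 1 1]. Elementwise product with the kernel and sum: 0·1 + 1·2 + 1·1.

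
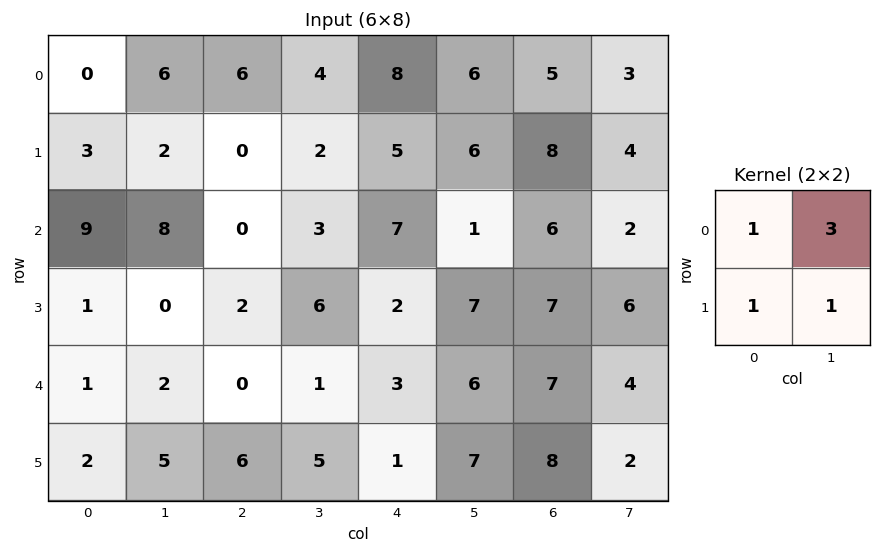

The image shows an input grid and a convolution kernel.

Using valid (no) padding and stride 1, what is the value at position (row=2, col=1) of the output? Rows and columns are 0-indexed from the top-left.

The receptive field on the input at this output position is [8 0 / 0 2]. Elementwise product with the kernel and sum: 8·1 + 0·3 + 0·1 + 2·1.

10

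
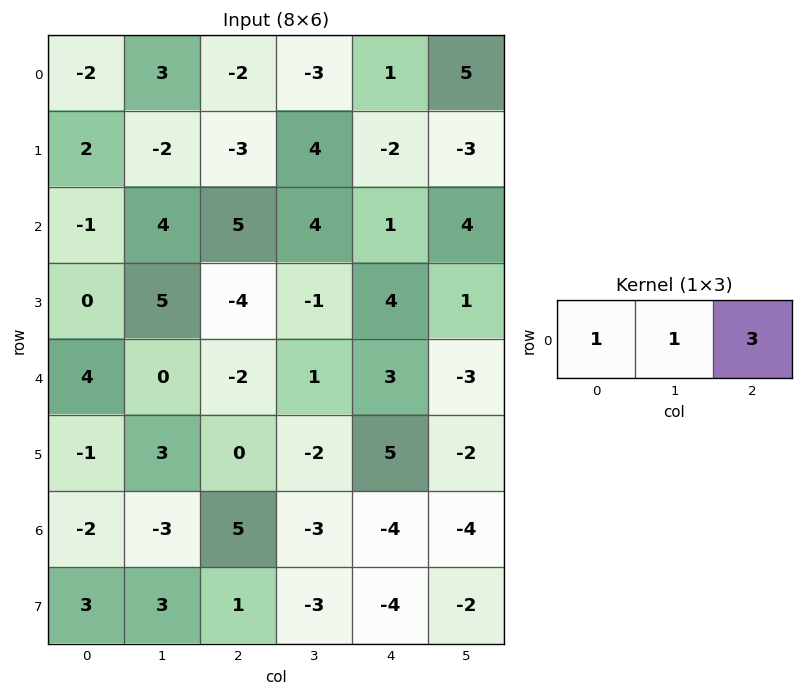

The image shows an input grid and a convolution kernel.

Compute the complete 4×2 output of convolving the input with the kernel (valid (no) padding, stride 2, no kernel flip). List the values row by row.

-5 -2
18 12
-2 8
10 -10

Output[0,0]: The receptive field on the input at this output position is [-2 3 -2]. Elementwise product with the kernel and sum: -2·1 + 3·1 + -2·3.
Output[0,1]: The receptive field on the input at this output position is [-2 -3 1]. Elementwise product with the kernel and sum: -2·1 + -3·1 + 1·3.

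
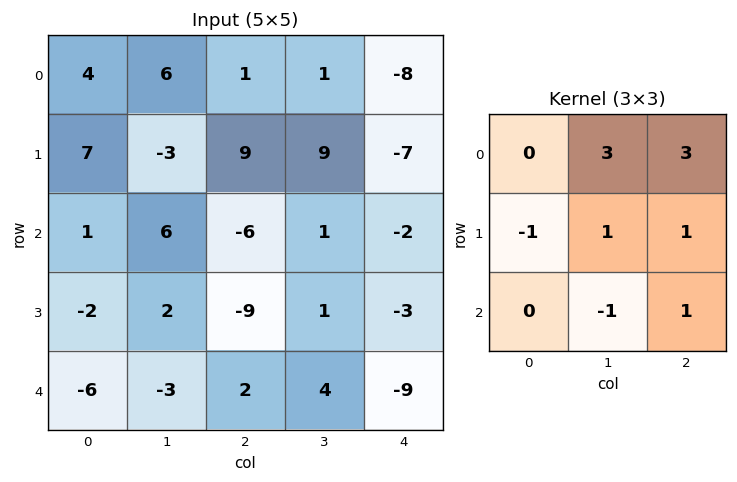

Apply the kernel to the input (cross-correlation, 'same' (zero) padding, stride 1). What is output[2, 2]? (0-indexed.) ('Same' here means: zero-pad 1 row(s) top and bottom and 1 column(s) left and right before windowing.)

53

The receptive field on the zero-padded input at this output position is [-3 9 9 / 6 -6 1 / 2 -9 1]. Elementwise product with the kernel and sum: 9·3 + 9·3 + 6·-1 + -6·1 + 1·1 + -9·-1 + 1·1.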